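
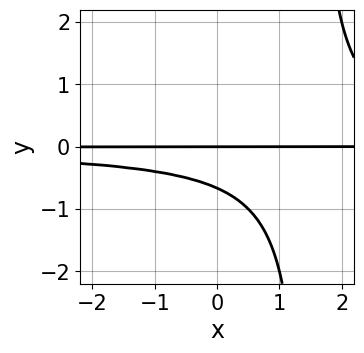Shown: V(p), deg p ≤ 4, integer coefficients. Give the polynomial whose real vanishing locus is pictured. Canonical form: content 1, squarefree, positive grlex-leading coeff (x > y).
2*x*y^2 - 3*y^2 - 2*y

deg p = 3. The shape is more complex than any degree-2 curve.
From the axis intercepts and sections: it crosses the y-axis at the gridline y = 0; the visible x-axis segment lies entirely on the curve.
The integer polynomial consistent with all of this is the stated p.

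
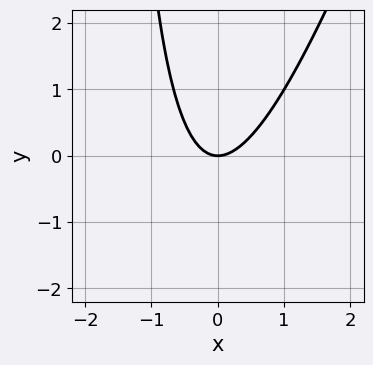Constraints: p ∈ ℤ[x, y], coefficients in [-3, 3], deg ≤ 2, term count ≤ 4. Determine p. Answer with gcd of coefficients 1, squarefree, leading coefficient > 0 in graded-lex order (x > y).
3*x^2 - x*y - 2*y

(a) deg p = 2. No degree-1 curve has this shape.
(b) From the axis intercepts and sections: it meets the y-axis at y = 0 (among the integer gridlines); it crosses the x-axis at the gridline x = 0.
(c) Solving for integer coefficients yields p as stated.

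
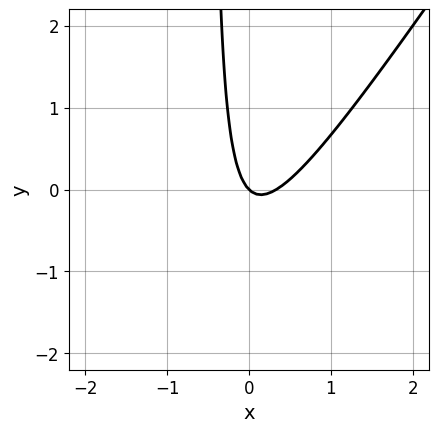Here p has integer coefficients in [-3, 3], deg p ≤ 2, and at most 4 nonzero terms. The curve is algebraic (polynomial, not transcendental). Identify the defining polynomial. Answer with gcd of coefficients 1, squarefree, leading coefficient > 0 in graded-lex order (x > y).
First, deg p = 2.
Next, against the integer gridlines: it crosses the y-axis at the gridline y = 0; it meets the x-axis at x = 0 (among the integer gridlines).
Finally, the integer polynomial consistent with all of this is the stated p.

3*x^2 - 2*x*y - x - y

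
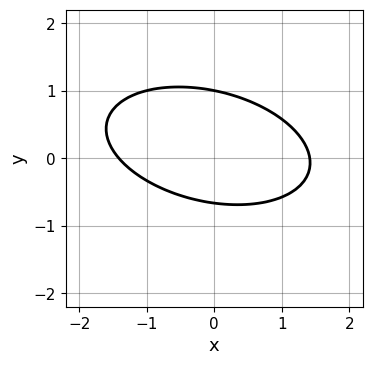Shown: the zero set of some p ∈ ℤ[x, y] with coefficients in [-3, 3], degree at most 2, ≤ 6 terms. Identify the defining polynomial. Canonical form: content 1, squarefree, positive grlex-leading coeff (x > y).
x^2 + x*y + 3*y^2 - y - 2

The degree is 2 — no degree-1 curve has this shape.
Observable constraints: it crosses the y-axis at the gridline y = 1.
Fitting integer coefficients to these (and the overall shape) gives p.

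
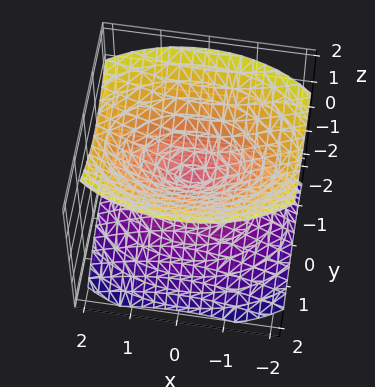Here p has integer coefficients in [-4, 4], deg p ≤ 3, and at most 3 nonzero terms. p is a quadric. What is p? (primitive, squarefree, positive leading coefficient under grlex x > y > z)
1. The picture has 2 separate pieces. Treating them together as one polynomial.
2. deg p = 2. Two nappes meeting at a single point; a quadric.
3. Symmetries: mirror symmetry x ↦ −x ⇒ only even powers of x; mirror symmetry z ↦ −z ⇒ only even powers of z; it's symmetric under y → −y, forcing even powers of y.
4. Reading off the gridlines: one y-axis crossing is at y = 0; it meets the x-axis at x = 0 (among the integer gridlines); it crosses the z-axis at the gridline z = 0.
5. Fitting integer coefficients to these (and the overall shape) gives p.

x^2 + 2*y^2 - 2*z^2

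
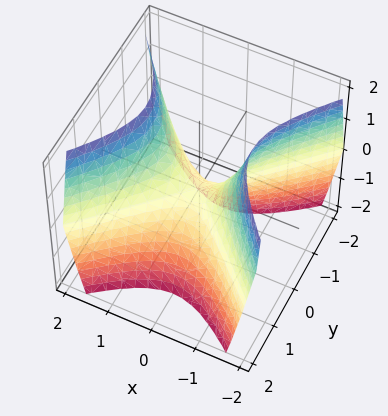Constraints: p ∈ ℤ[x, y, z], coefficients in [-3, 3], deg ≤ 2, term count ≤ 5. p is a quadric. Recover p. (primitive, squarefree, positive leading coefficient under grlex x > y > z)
3*x^2 - 3*y^2 - 2*z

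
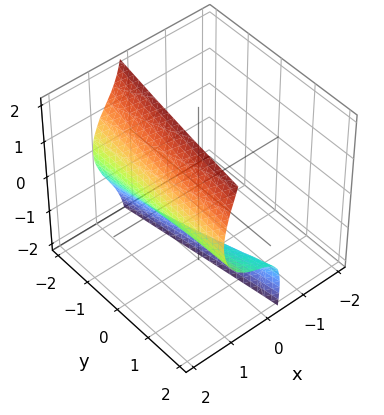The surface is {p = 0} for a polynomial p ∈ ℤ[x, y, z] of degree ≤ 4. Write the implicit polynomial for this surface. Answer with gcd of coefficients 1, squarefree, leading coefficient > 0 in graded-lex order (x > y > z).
3*x^3 + 3*x*z^2 - y*z - 2*z - 3

1. deg p = 3. The shape is more complex than any degree-2 surface.
2. Reading off the gridlines: no y-intercept at any integer in the box; one x-axis crossing is at x = 1.
3. These observations pin down the coefficients.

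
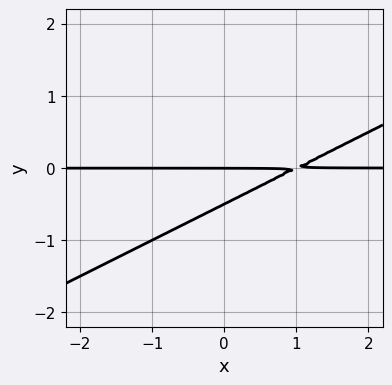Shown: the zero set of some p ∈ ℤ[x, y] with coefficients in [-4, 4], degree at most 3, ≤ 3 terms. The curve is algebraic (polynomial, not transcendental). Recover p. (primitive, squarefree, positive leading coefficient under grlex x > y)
1. Degree: no degree-1 curve has this shape, so deg p = 2.
2. From the axis intercepts and sections: the visible x-axis segment lies entirely on the curve; it meets the y-axis at y = 0 (among the integer gridlines).
3. Putting this together gives p.

x*y - 2*y^2 - y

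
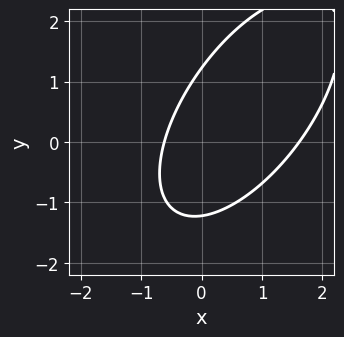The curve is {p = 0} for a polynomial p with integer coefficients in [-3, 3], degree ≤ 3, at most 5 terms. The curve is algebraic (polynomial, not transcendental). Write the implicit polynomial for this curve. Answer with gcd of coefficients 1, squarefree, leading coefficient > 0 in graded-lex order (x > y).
1. deg p = 2.
2. Solving for integer coefficients yields p as stated.

3*x^2 - 3*x*y + 2*y^2 - 3*x - 3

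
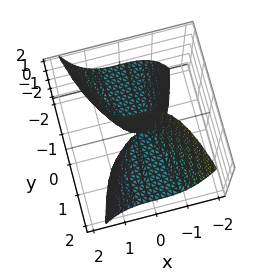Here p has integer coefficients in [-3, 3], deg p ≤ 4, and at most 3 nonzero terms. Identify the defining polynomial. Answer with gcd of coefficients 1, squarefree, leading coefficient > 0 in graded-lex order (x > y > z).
1. deg p = 3. No degree-2 surface has this shape.
2. From the axis intercepts and sections: it crosses the x-axis at the gridline x = 0; every point of the z-axis in the box is on the surface.
3. These observations pin down the coefficients.

3*x^3 + 3*y*z + y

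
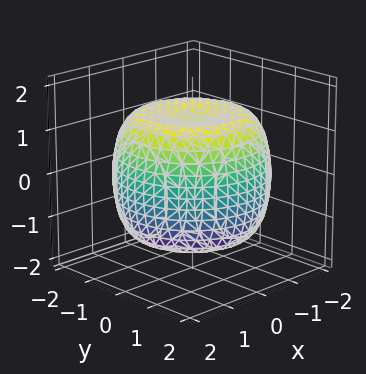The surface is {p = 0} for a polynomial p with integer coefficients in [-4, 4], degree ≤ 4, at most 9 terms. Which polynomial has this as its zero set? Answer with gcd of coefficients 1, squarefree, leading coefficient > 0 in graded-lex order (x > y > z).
x^4 + 2*x^2*y^2 + y^4 - 2*x^2 - 2*y^2 + 2*z^2 - 3

1. The degree is 4 — no degree-3 surface has this shape.
2. By symmetry, the z-axis is an axis of rotation, so x and y enter only as x² + y².
3. Observable constraints: a circular section at z = 0 has radius between 1 and 2.
4. Assembling these constraints gives the stated polynomial.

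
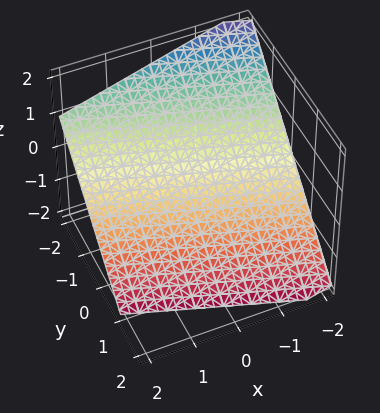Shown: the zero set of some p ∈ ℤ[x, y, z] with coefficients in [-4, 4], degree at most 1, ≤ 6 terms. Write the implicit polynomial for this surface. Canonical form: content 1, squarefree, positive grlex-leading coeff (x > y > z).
(a) deg p = 1.
(b) Observable constraints: it crosses the x-axis at the gridline x = -2.
(c) The integer polynomial consistent with all of this is the stated p.

x + 3*y + 3*z + 2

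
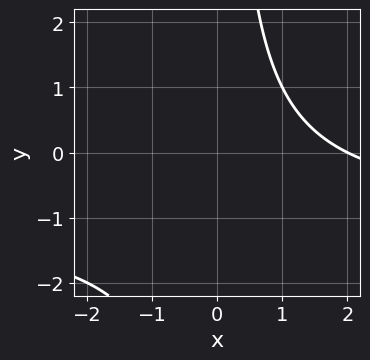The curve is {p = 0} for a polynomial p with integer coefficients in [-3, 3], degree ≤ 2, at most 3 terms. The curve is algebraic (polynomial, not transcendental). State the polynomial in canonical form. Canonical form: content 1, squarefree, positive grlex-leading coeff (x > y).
1. The degree is 2 — a generic line meets the curve in up to 2 points.
2. Checking where it meets the axes: it crosses the x-axis at the gridline x = 2; the curve avoids every integer y-axis point in the box.
3. Fitting integer coefficients to these (and the overall shape) gives p.

x*y + x - 2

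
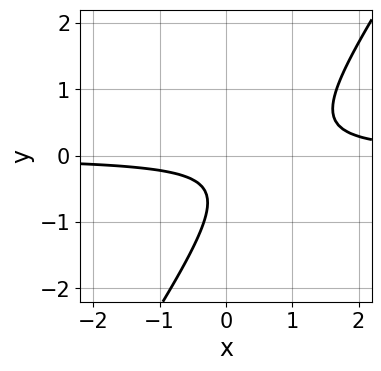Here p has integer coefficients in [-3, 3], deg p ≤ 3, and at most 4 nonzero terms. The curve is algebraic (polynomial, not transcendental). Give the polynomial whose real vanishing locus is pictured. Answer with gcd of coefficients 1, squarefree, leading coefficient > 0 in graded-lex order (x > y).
First, degree: no degree-1 curve has this shape, so deg p = 2.
Then, checking where it meets the axes: the curve avoids every integer x-axis point in the box; the curve avoids every integer y-axis point in the box.
Finally, fitting integer coefficients to these (and the overall shape) gives p.

3*x*y - 2*y^2 - 2*y - 1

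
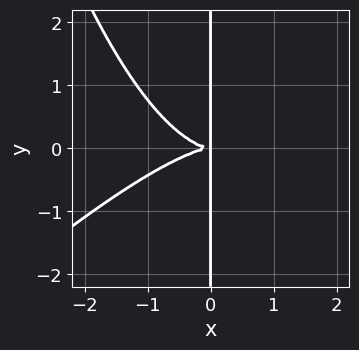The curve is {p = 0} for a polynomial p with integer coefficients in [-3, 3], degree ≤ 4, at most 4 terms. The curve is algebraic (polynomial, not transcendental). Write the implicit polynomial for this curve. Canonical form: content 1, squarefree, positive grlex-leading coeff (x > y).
1. The degree is 4 — a generic line meets the curve in up to 4 points.
2. Reading off the gridlines: every point of the y-axis in the box is on the curve.
3. Together with the visible shape, these determine p as stated.

x^4 - x^3*y + 3*x*y^2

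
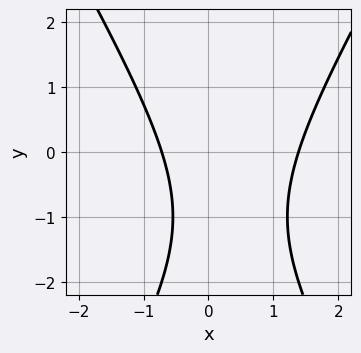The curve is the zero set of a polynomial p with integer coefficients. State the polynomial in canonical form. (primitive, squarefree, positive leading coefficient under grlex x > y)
3*x^2 - y^2 - 2*x - 2*y - 3

Degree: the shape is more complex than any degree-1 curve, so deg p = 2.
Reading off the gridlines: it misses every integer gridline on the y-axis.
These observations pin down the coefficients.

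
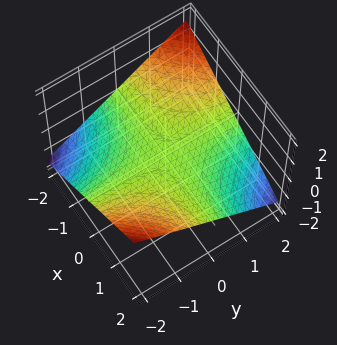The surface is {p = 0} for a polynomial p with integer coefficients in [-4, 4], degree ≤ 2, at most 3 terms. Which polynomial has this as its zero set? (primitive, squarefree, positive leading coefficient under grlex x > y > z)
1. deg p = 2. A hyperbolic paraboloid; a quadric.
2. Reading off the gridlines: every point of the y-axis in the box is on the surface; it crosses the z-axis at the gridline z = 0.
3. Together with the visible shape, these determine p as stated. Check: (-1, 0, 0) on the x-axis lies on the surface, and p(-1, 0, 0) = 0. ✓

x*y + 3*z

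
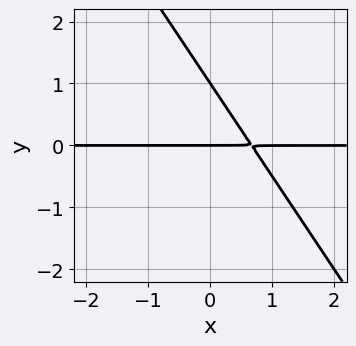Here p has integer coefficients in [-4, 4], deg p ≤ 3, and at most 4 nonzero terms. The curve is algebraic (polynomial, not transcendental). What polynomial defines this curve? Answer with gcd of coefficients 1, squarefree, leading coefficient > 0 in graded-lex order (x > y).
(a) Degree: no degree-1 curve has this shape, so deg p = 2.
(b) Against the integer gridlines: every point of the x-axis in the box is on the curve; the y-axis gridline crossings are at y ∈ {0, 1}.
(c) The integer polynomial consistent with all of this is the stated p.

3*x*y + 2*y^2 - 2*y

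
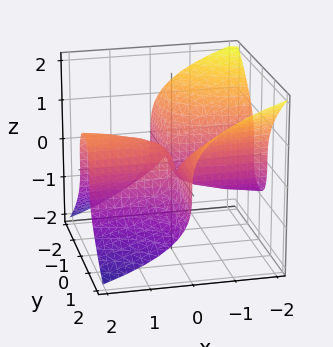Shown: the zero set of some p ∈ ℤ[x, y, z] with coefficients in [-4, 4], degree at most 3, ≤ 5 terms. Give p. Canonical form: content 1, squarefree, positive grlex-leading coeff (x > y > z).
3*x*y^2 + 3*z^3 - x

1. The degree is 3 — a generic line meets the surface in up to 3 points.
2. From the axis intercepts and sections: it crosses the z-axis at the gridline z = 0; every point of the y-axis in the box is on the surface; it meets the x-axis at x = 0 (among the integer gridlines).
3. Assembling these constraints gives the stated polynomial.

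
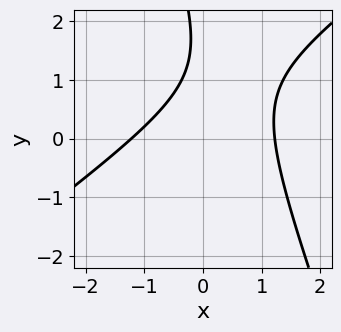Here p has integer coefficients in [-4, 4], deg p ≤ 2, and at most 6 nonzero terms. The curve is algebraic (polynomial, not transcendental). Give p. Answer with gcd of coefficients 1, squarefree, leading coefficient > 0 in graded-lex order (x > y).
1. Degree: a generic line meets the curve in up to 2 points, so deg p = 2.
2. From the axis intercepts and sections: no y-intercept at any integer in the box.
3. Together with the visible shape, these determine p as stated.

2*x^2 - 2*x*y - y^2 + 3*y - 3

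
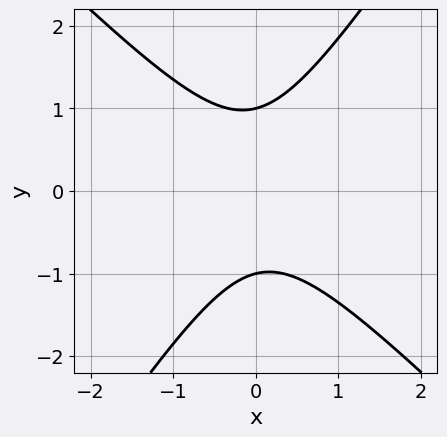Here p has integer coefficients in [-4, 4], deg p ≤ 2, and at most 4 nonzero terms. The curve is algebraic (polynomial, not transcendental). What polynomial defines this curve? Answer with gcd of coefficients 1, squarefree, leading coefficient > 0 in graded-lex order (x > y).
3*x^2 + x*y - 2*y^2 + 2

1. deg p = 2. The shape is more complex than any degree-1 curve.
2. Against the integer gridlines: among the integer gridlines, it crosses the y-axis at y ∈ {-1, 1}; no x-intercept at any integer in the box.
3. Together with the visible shape, these determine p as stated.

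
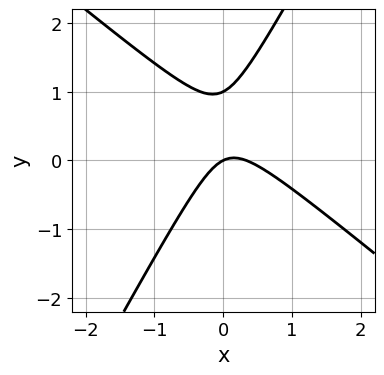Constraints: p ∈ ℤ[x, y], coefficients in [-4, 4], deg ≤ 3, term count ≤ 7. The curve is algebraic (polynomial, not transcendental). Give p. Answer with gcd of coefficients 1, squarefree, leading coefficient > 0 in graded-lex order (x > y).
First, the degree is 2 — a generic line meets the curve in up to 2 points.
Next, observable constraints: one x-axis crossing is at x = 0; the y-axis gridline crossings are at y ∈ {0, 1}.
Finally, matching integer coefficients to the picture gives p.

3*x^2 + 2*x*y - 2*y^2 - x + 2*y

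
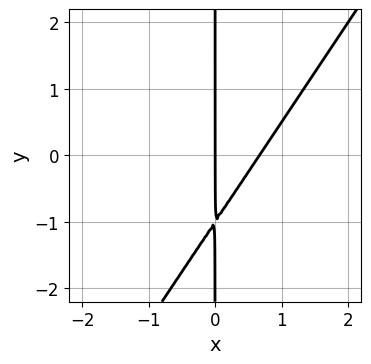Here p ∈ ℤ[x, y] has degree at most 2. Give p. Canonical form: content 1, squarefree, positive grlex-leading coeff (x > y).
(a) Degree: no degree-1 curve has this shape, so deg p = 2.
(b) Reading off the gridlines: every point of the y-axis in the box is on the curve; it crosses the x-axis at the gridline x = 0.
(c) Assembling these constraints gives the stated polynomial.

3*x^2 - 2*x*y - 2*x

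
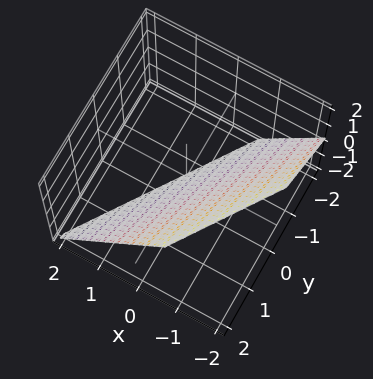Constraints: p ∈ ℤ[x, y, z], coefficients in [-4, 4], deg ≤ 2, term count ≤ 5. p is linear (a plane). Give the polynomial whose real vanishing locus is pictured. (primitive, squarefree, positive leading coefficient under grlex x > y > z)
3*x - 2*y + 2*z + 2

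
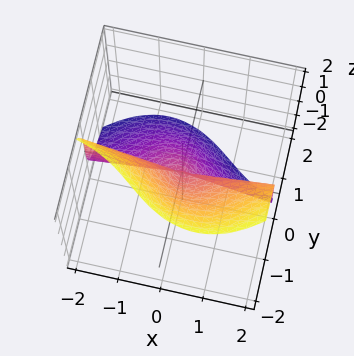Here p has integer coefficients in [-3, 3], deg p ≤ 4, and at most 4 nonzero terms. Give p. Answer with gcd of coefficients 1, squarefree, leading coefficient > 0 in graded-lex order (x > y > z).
First, degree: no degree-2 surface has this shape, so deg p = 3.
Then, reading off the gridlines: every point of the x-axis in the box is on the surface; it crosses the y-axis at the gridline y = 0.
Finally, together with the visible shape, these determine p as stated.

3*x^2*y - 2*x*y*z + 2*y^3 + z^3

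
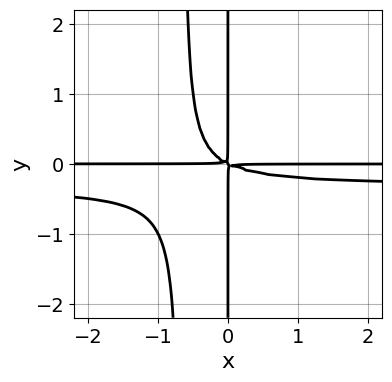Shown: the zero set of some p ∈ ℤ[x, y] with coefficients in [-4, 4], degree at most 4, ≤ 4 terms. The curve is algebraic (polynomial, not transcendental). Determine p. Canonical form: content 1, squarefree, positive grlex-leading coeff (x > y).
1. The degree is 4 — no degree-3 curve has this shape.
2. Checking where it meets the axes: the visible y-axis segment lies entirely on the curve; the visible x-axis segment lies entirely on the curve.
3. Solving for integer coefficients yields p as stated.

3*x^2*y^2 + x^2*y + 2*x*y^2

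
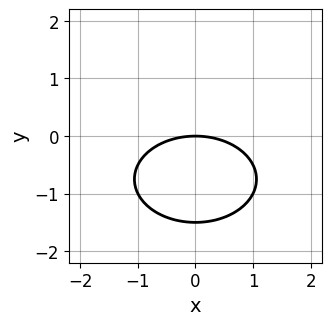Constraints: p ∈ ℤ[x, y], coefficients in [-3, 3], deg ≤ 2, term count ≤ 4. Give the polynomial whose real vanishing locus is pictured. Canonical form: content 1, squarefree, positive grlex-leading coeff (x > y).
x^2 + 2*y^2 + 3*y

First, degree: no degree-1 curve has this shape, so deg p = 2.
Next, symmetries: the x ↦ −x reflection is a symmetry, so x appears only in even powers.
Then, checking where it meets the axes: one x-axis crossing is at x = 0; it crosses the y-axis at the gridline y = 0.
Finally, fitting integer coefficients to these (and the overall shape) gives p.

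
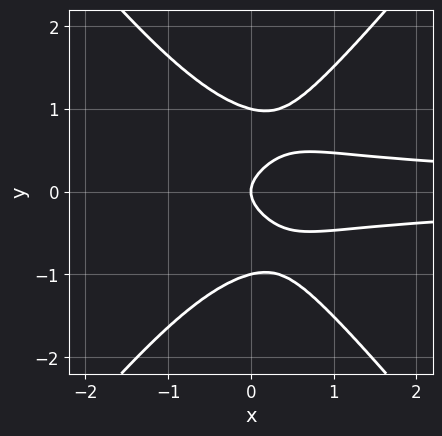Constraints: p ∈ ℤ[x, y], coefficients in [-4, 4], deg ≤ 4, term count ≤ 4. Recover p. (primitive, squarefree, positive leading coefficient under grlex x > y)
First, degree: a generic line meets the curve in up to 4 points, so deg p = 4.
Next, symmetries: the y ↦ −y reflection is a symmetry, so y appears only in even powers.
Next, reading off the gridlines: among the integer gridlines, it crosses the y-axis at y ∈ {-1, 0, 1}; one x-axis crossing is at x = 0.
Finally, fitting integer coefficients to these (and the overall shape) gives p.

3*x^2*y^2 - 2*y^4 + 2*y^2 - x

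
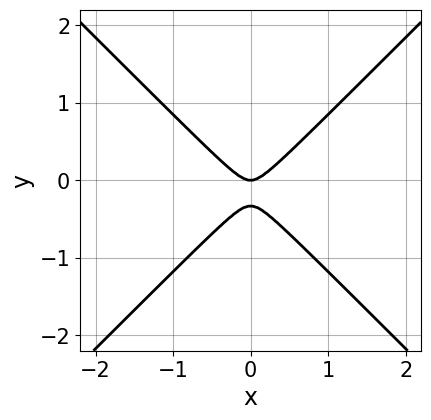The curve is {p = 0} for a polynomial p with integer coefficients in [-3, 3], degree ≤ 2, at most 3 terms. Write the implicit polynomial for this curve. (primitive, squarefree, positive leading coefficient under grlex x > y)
3*x^2 - 3*y^2 - y

1. deg p = 2. A generic line meets the curve in up to 2 points.
2. Symmetries: the x ↦ −x reflection is a symmetry, so x appears only in even powers.
3. Observable constraints: one x-axis crossing is at x = 0; it crosses the y-axis at the gridline y = 0.
4. Matching integer coefficients to the picture gives p.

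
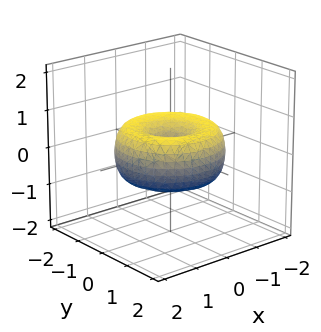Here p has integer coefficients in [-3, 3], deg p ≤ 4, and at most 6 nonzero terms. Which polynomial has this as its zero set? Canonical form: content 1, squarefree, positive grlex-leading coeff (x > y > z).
x^4 + 2*x^2*y^2 + y^4 - 2*x^2 - 2*y^2 + 2*z^2

First, deg p = 4. No degree-3 surface has this shape.
Then, by symmetry, the surface is invariant under rotation about z: p = q(x² + y², z).
Then, from the visible intercepts: a circular section at z = 0 has radius between 1 and 2; one z-axis crossing is at z = 0; it meets the y-axis at y = 0 (among the integer gridlines).
Finally, fitting integer coefficients to these (and the overall shape) gives p.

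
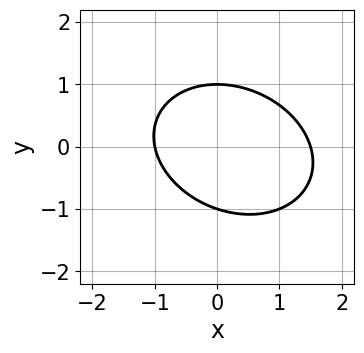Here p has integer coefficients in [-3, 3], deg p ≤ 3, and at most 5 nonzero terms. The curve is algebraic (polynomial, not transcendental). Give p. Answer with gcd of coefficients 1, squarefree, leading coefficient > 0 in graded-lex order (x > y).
2*x^2 + x*y + 3*y^2 - x - 3

Degree: no degree-1 curve has this shape, so deg p = 2.
Checking where it meets the axes: it crosses the x-axis at the gridline x = -1; the y-axis gridline crossings are at y ∈ {-1, 1}.
Matching integer coefficients to the picture gives p.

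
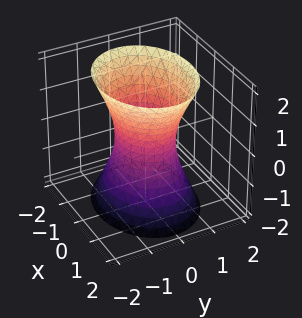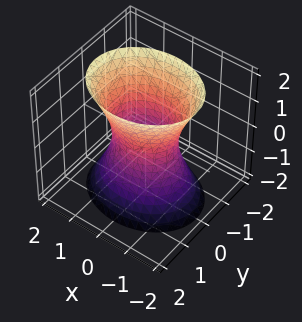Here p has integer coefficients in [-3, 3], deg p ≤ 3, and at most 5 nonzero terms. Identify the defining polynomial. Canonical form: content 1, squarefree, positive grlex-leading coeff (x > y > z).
2*x^2 + 3*y^2 - z^2 - 2

First, deg p = 2.
Then, symmetries: mirror symmetry y ↦ −y ⇒ only even powers of y; it's symmetric under z → −z, forcing even powers of z; it's symmetric under x → −x, forcing even powers of x.
Then, from the visible intercepts: it misses every integer gridline on the z-axis; among the integer gridlines, it crosses the x-axis at x ∈ {-1, 1}.
Finally, matching integer coefficients to the picture gives p.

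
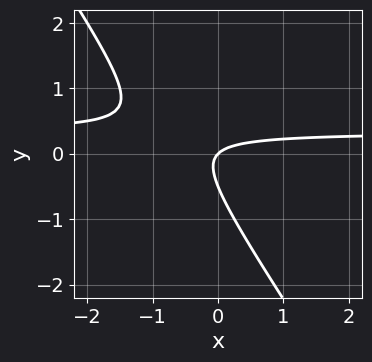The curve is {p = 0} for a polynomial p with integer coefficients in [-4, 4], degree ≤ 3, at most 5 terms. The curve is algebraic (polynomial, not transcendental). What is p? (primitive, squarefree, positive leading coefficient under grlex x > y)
Degree: no degree-1 curve has this shape, so deg p = 2.
Checking where it meets the axes: it meets the x-axis at x = 0 (among the integer gridlines); it meets the y-axis at y = 0 (among the integer gridlines).
Assembling these constraints gives the stated polynomial.

3*x*y + 2*y^2 - x + y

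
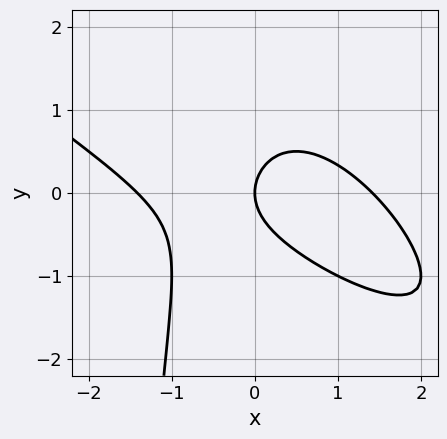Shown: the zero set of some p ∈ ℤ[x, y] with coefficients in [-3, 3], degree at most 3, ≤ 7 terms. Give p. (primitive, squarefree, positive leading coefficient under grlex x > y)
x^3 + 2*x^2*y + x*y^2 + 2*y^2 - 2*x

deg p = 3. A generic line meets the curve in up to 3 points.
Observable constraints: it crosses the x-axis at the gridline x = 0; it crosses the y-axis at the gridline y = 0.
Together with the visible shape, these determine p as stated.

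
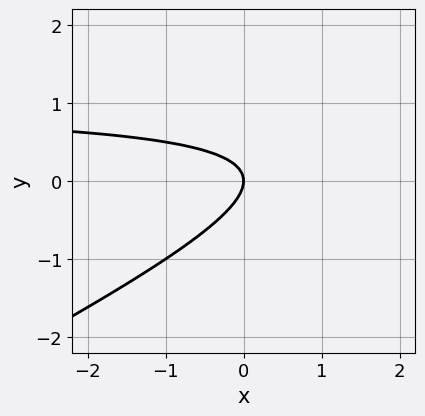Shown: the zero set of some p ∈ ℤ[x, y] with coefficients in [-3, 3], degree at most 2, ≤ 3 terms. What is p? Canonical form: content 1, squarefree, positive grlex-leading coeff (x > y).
Degree: the shape is more complex than any degree-1 curve, so deg p = 2.
Against the integer gridlines: it crosses the x-axis at the gridline x = 0; one y-axis crossing is at y = 0.
The integer polynomial consistent with all of this is the stated p.

x*y - 2*y^2 - x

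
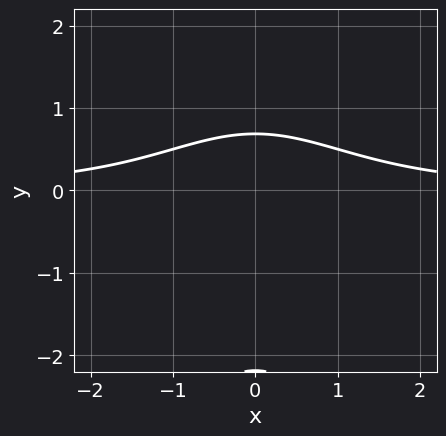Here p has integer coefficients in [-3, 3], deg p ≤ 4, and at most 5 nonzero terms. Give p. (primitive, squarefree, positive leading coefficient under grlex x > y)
2*x^2*y + 2*y^2 + 3*y - 3

First, deg p = 3. No degree-2 curve has this shape.
Next, symmetries: mirror symmetry x ↦ −x ⇒ only even powers of x.
Next, from the visible intercepts: no x-intercept at any integer in the box.
Finally, the integer polynomial consistent with all of this is the stated p.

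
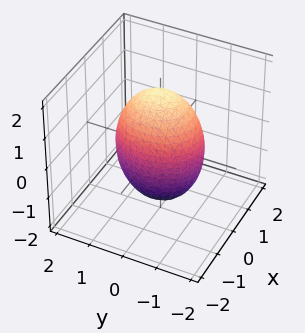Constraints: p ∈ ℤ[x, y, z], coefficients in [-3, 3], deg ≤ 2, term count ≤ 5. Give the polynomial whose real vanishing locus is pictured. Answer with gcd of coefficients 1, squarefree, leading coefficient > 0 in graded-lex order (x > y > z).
3*x^2 + 2*y^2 + z^2 - 3

1. Degree: bounded and convex; a quadric, so deg p = 2.
2. Symmetries: mirror symmetry z ↦ −z ⇒ only even powers of z; it's symmetric under x → −x, forcing even powers of x; it's symmetric under y → −y, forcing even powers of y.
3. Checking where it meets the axes: among the integer gridlines, it crosses the x-axis at x ∈ {-1, 1}.
4. The integer polynomial consistent with all of this is the stated p.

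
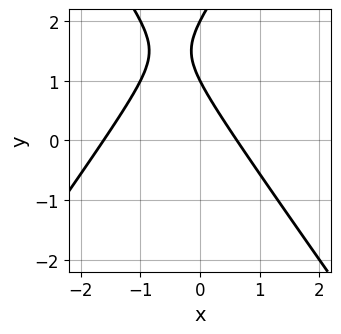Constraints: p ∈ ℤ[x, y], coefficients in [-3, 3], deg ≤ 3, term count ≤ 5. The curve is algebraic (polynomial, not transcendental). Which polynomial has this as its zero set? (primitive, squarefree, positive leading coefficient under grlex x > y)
The degree is 2 — a generic line meets the curve in up to 2 points.
Against the integer gridlines: among the integer gridlines, it crosses the y-axis at y ∈ {1, 2}.
Together with the visible shape, these determine p as stated.

2*x^2 - y^2 + 2*x + 3*y - 2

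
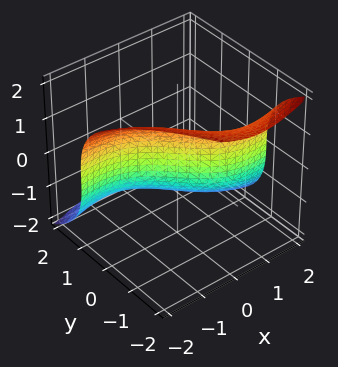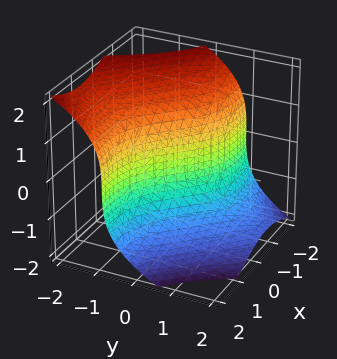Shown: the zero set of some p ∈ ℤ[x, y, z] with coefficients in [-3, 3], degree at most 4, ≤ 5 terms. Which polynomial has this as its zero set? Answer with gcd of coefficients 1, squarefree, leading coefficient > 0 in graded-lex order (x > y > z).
x^2*y + z^3 + 3*x + 3*y

(a) The degree is 3 — a generic line meets the surface in up to 3 points.
(b) Against the integer gridlines: one z-axis crossing is at z = 0; one y-axis crossing is at y = 0.
(c) Solving for integer coefficients yields p as stated.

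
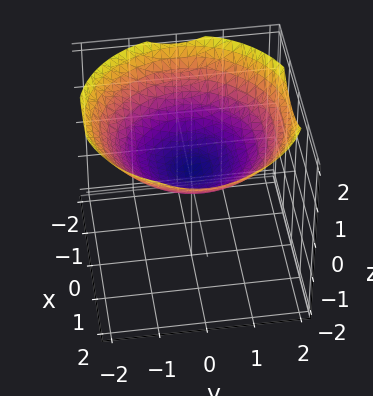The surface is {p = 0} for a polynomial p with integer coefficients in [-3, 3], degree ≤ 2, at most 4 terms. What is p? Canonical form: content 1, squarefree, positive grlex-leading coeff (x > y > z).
1. Degree: no degree-1 surface has this shape, so deg p = 2.
2. Symmetries: every cross-section ⟂ z is a circle, so x, y appear only via x² + y².
3. Reading off the gridlines: it misses every integer gridline on the x-axis; no y-intercept at any integer in the box.
4. Solving for integer coefficients yields p as stated.

x^2 + y^2 - 3*z + 1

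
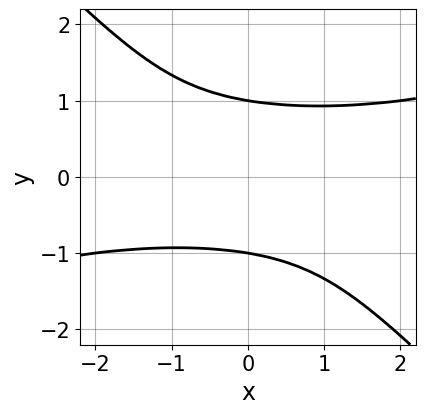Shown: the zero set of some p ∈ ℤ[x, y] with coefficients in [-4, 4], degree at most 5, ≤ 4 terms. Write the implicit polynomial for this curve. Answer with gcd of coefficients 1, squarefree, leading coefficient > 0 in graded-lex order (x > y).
x^2*y^2 - 2*x*y^3 - 3*y^4 + 3

(a) The degree is 4 — the shape is more complex than any degree-3 curve.
(b) From the axis intercepts and sections: among the integer gridlines, it crosses the y-axis at y ∈ {-1, 1}; no x-intercept at any integer in the box.
(c) Assembling these constraints gives the stated polynomial.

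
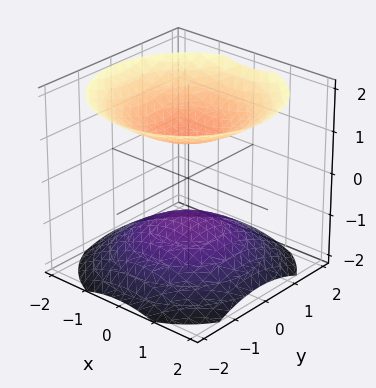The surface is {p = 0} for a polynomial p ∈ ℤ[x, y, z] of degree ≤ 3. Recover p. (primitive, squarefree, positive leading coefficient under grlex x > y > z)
2*x^2 + 2*y^2 - 3*z^2 + 3

First, the picture has 2 separate pieces. Treating them together as one polynomial.
Then, the degree is 2 — two sheets facing apart; a quadric.
Next, symmetries: the surface is invariant under rotation about z: p = q(x² + y², z); mirror symmetry z ↦ −z ⇒ only even powers of z.
Next, reading off the gridlines: the surface avoids every integer y-axis point in the box; it misses every integer gridline on the x-axis.
Finally, the integer polynomial consistent with all of this is the stated p. Check: (0, 0, 1) on the z-axis lies on the surface, and p(0, 0, 1) = 0. ✓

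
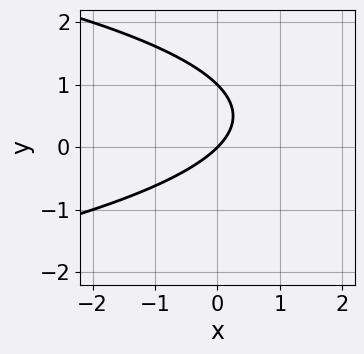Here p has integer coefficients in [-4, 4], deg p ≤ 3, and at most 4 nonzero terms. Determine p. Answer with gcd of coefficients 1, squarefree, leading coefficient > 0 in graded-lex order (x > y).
y^2 + x - y

First, the degree is 2 — the shape is more complex than any degree-1 curve.
Next, reading off the gridlines: it meets the x-axis at x = 0 (among the integer gridlines); the y-axis gridline crossings are at y ∈ {0, 1}.
Finally, assembling these constraints gives the stated polynomial.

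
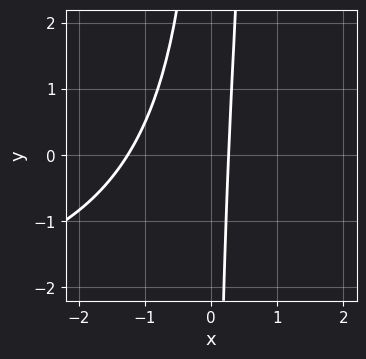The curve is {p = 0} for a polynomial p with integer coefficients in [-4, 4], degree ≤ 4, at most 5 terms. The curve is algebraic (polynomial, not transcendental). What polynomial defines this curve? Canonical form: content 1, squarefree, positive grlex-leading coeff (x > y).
1. deg p = 3. The shape is more complex than any degree-2 curve.
2. From the visible intercepts: it misses every integer gridline on the y-axis.
3. Putting this together gives p.

x^2*y + 3*x^2 - x*y + 3*x - 1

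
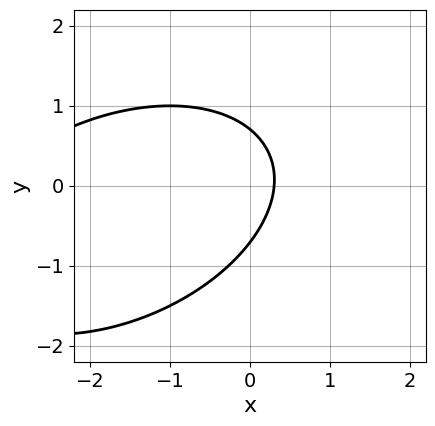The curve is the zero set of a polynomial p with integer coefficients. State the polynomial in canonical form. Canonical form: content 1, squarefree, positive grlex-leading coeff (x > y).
(a) Degree: a generic line meets the curve in up to 2 points, so deg p = 2.
(b) The integer polynomial consistent with all of this is the stated p.

x^2 - x*y + 2*y^2 + 3*x - 1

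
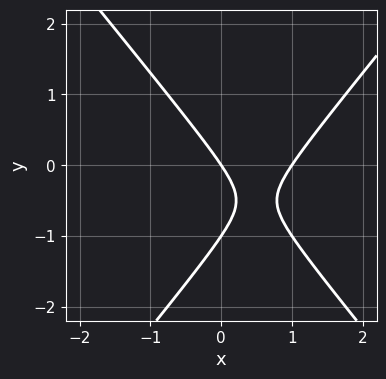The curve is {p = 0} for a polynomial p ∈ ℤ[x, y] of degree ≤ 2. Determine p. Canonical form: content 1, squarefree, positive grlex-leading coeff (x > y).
3*x^2 - 2*y^2 - 3*x - 2*y

First, the degree is 2 — the shape is more complex than any degree-1 curve.
Next, against the integer gridlines: among the integer gridlines, it crosses the x-axis at x ∈ {0, 1}; the y-axis gridline crossings are at y ∈ {-1, 0}.
Finally, together with the visible shape, these determine p as stated.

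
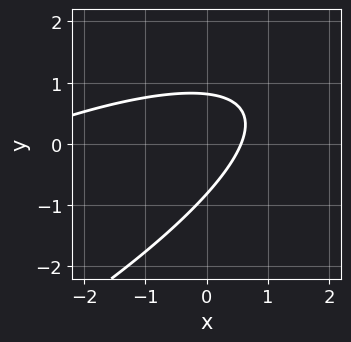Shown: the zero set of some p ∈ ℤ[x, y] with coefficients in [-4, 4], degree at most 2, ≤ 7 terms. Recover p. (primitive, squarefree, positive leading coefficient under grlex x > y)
Degree: no degree-1 curve has this shape, so deg p = 2.
Matching integer coefficients to the picture gives p.

x^2 - 3*x*y + 3*y^2 + 3*x - 2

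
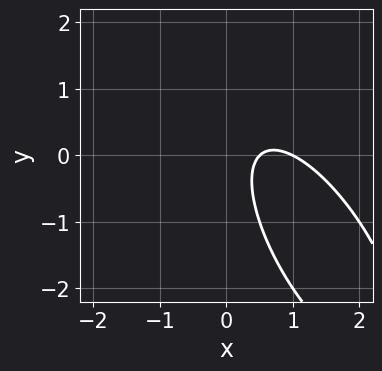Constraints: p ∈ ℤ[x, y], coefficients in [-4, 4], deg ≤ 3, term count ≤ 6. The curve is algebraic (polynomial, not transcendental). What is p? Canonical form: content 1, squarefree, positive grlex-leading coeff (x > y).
(a) Degree: a generic line meets the curve in up to 2 points, so deg p = 2.
(b) From the axis intercepts and sections: it meets the x-axis at x = 1 (among the integer gridlines); it misses every integer gridline on the y-axis.
(c) These observations pin down the coefficients.

2*x^2 + 2*x*y + y^2 - 3*x + 1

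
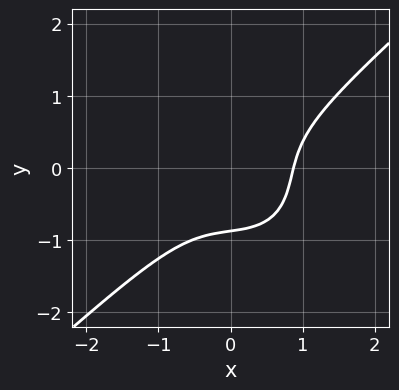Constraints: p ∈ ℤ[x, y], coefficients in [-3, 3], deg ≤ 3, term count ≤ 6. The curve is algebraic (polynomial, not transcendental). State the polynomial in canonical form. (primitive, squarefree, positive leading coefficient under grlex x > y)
3*x^3 - x*y^2 - 3*y^3 - 2*x*y - 2

(a) The degree is 3 — a generic line meets the curve in up to 3 points.
(b) Solving for integer coefficients yields p as stated.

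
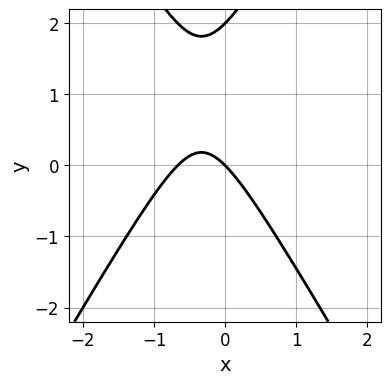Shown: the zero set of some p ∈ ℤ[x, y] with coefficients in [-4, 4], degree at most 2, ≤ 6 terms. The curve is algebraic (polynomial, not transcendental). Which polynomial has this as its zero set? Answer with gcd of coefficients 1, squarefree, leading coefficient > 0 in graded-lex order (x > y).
The degree is 2 — the shape is more complex than any degree-1 curve.
Checking where it meets the axes: it crosses the x-axis at the gridline x = 0; the y-axis gridline crossings are at y ∈ {0, 2}.
Matching integer coefficients to the picture gives p.

3*x^2 - y^2 + 2*x + 2*y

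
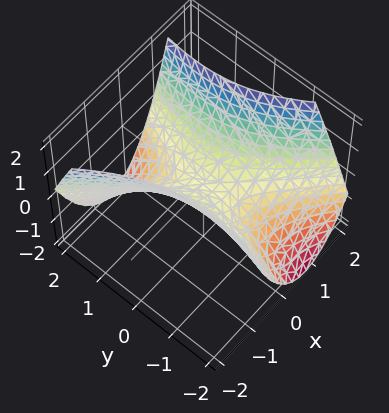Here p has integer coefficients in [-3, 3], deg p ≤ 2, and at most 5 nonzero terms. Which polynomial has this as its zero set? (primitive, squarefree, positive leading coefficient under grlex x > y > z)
Degree: no degree-1 surface has this shape, so deg p = 2.
From the axis intercepts and sections: it meets the y-axis at y = 0 (among the integer gridlines); one z-axis crossing is at z = 0; it meets the x-axis at x = 0 (among the integer gridlines).
The integer polynomial consistent with all of this is the stated p.

3*x^2 + 2*x*y - y^2 - 3*z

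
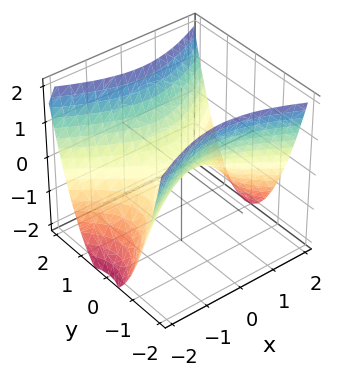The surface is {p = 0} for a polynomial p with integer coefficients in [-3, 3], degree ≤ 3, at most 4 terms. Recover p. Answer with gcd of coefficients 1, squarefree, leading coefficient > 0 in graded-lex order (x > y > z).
x^2 - 2*y^2 + 2*z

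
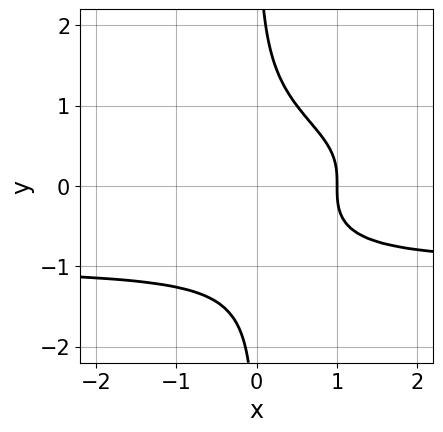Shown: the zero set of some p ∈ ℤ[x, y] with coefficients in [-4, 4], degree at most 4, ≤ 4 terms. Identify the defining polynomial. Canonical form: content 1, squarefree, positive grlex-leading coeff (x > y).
x*y^3 + x - 1

deg p = 4. A generic line meets the curve in up to 4 points.
From the visible intercepts: one x-axis crossing is at x = 1; no y-intercept at any integer in the box.
Solving for integer coefficients yields p as stated.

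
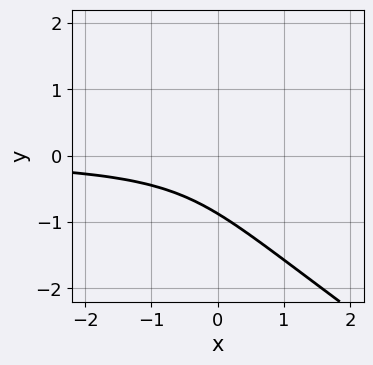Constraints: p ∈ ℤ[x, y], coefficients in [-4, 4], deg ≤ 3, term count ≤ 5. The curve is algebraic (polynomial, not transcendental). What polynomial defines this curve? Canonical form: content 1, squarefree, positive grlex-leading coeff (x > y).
2*x*y^2 + 3*y^3 - 3*x*y + 2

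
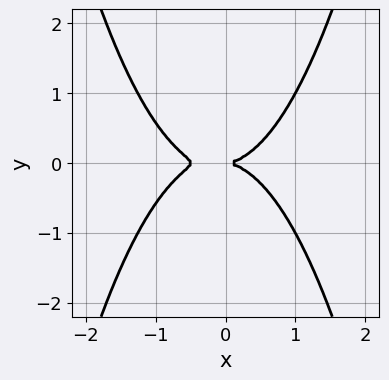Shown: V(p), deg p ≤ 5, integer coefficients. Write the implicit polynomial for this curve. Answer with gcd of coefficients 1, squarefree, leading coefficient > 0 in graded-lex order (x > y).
2*x^4 + x^3 - 3*y^2

First, degree: the shape is more complex than any degree-3 curve, so deg p = 4.
Then, symmetries: the y ↦ −y reflection is a symmetry, so y appears only in even powers.
Then, against the integer gridlines: it meets the x-axis at x = 0 (among the integer gridlines); it meets the y-axis at y = 0 (among the integer gridlines).
Finally, assembling these constraints gives the stated polynomial.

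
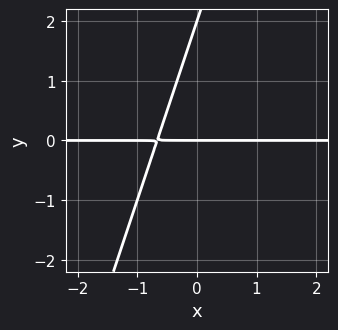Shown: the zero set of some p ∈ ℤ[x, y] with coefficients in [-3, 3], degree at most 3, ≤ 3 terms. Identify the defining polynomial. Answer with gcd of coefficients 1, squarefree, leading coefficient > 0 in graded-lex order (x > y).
First, degree: the shape is more complex than any degree-1 curve, so deg p = 2.
Next, from the axis intercepts and sections: the y-axis gridline crossings are at y ∈ {0, 2}; the visible x-axis segment lies entirely on the curve.
Finally, the integer polynomial consistent with all of this is the stated p.

3*x*y - y^2 + 2*y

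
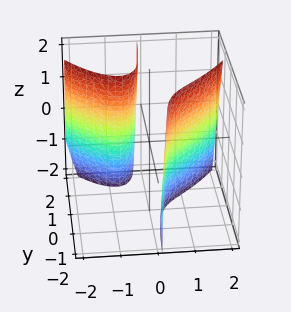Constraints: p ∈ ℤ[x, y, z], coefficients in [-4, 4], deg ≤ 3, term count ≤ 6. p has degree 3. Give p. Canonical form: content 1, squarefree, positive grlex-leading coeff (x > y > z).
(a) I count 2 distinct pieces. Treating them together as one polynomial.
(b) The degree is 3 — the shape is more complex than any degree-2 surface.
(c) From the visible intercepts: the surface avoids every integer y-axis point in the box; the surface avoids every integer z-axis point in the box; one x-axis crossing is at x = 1.
(d) Together with the visible shape, these determine p as stated.

x^3 - 3*x*y - x*z - 1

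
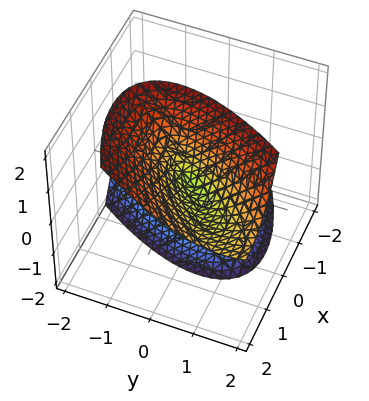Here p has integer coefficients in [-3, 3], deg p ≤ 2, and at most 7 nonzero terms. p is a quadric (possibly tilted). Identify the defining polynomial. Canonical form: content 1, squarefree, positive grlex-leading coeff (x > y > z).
2*x^2 - 3*x*y - 3*x*z + 2*y^2 - z^2

1. The degree is 2 — a generic line meets the surface in up to 2 points.
2. From the axis intercepts and sections: one x-axis crossing is at x = 0; one y-axis crossing is at y = 0.
3. Putting this together gives p.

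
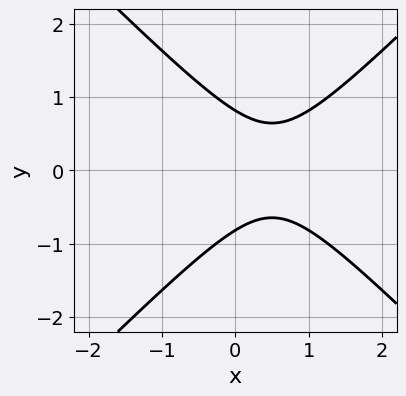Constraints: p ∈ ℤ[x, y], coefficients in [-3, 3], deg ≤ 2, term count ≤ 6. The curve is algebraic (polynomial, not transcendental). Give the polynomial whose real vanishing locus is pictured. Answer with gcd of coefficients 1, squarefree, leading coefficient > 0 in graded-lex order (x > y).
3*x^2 - 3*y^2 - 3*x + 2

(a) The degree is 2 — the shape is more complex than any degree-1 curve.
(b) Symmetries: it's symmetric under y → −y, forcing even powers of y.
(c) Reading off the gridlines: it misses every integer gridline on the x-axis.
(d) Together with the visible shape, these determine p as stated.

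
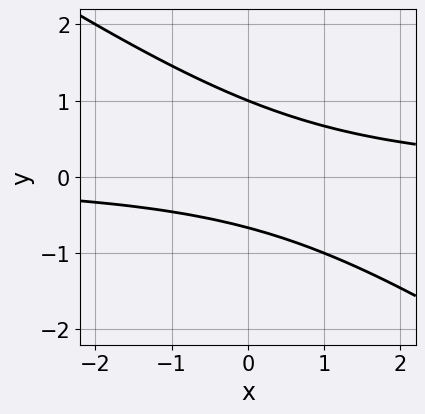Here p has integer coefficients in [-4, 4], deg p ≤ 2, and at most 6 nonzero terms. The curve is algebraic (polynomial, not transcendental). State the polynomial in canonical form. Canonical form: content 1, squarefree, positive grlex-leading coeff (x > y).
First, the degree is 2 — a generic line meets the curve in up to 2 points.
Then, observable constraints: it crosses the y-axis at the gridline y = 1; no x-intercept at any integer in the box.
Finally, solving for integer coefficients yields p as stated.

2*x*y + 3*y^2 - y - 2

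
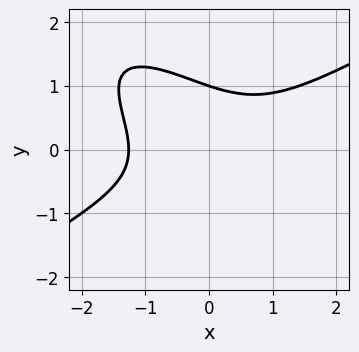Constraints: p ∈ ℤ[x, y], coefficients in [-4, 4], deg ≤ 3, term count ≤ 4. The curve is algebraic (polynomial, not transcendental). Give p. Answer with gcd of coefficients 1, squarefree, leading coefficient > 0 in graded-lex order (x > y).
1. Degree: the shape is more complex than any degree-2 curve, so deg p = 3.
2. Observable constraints: it crosses the y-axis at the gridline y = 1.
3. Fitting integer coefficients to these (and the overall shape) gives p.

x^3 - 2*x*y^2 - 2*y^3 + 2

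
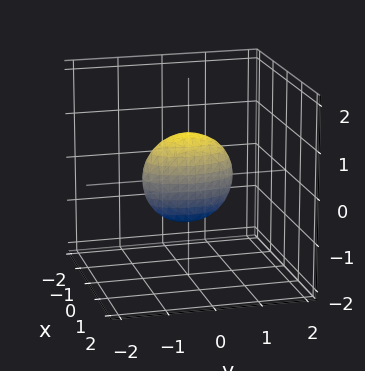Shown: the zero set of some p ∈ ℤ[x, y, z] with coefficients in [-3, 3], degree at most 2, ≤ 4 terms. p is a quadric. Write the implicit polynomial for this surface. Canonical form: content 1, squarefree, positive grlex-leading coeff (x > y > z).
3*x^2 + y^2 + z^2 - 1

First, deg p = 2. Bounded and convex; a quadric.
Next, symmetries: mirror symmetry y ↦ −y ⇒ only even powers of y; the x ↦ −x reflection is a symmetry, so x appears only in even powers; mirror symmetry z ↦ −z ⇒ only even powers of z.
Next, against the integer gridlines: among the integer gridlines, it crosses the y-axis at y ∈ {-1, 1}; among the integer gridlines, it crosses the z-axis at z ∈ {-1, 1}.
Finally, matching integer coefficients to the picture gives p.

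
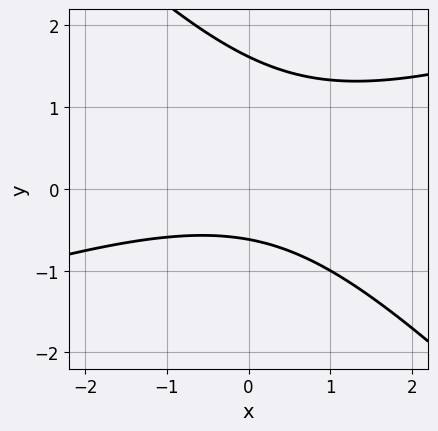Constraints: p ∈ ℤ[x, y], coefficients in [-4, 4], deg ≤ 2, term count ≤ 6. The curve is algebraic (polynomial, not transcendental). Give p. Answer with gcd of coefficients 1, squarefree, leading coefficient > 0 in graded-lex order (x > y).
(a) Degree: no degree-1 curve has this shape, so deg p = 2.
(b) Reading off the gridlines: it misses every integer gridline on the x-axis.
(c) These observations pin down the coefficients.

x^2 - 2*x*y - 3*y^2 + 3*y + 3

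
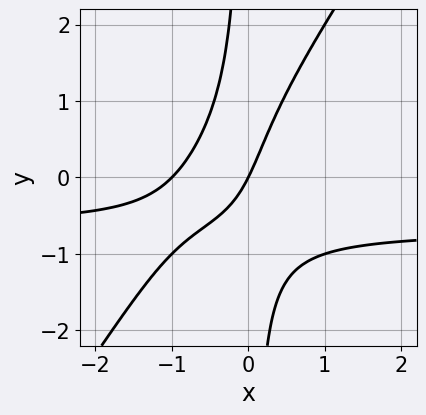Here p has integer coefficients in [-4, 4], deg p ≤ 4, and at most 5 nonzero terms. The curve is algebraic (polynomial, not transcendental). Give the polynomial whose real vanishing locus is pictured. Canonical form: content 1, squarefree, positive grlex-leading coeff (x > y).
3*x^2*y - 2*x*y^2 + 2*x^2 + 2*x - y

(a) deg p = 3. A generic line meets the curve in up to 3 points.
(b) From the axis intercepts and sections: among the integer gridlines, it crosses the x-axis at x ∈ {-1, 0}; it meets the y-axis at y = 0 (among the integer gridlines).
(c) The integer polynomial consistent with all of this is the stated p.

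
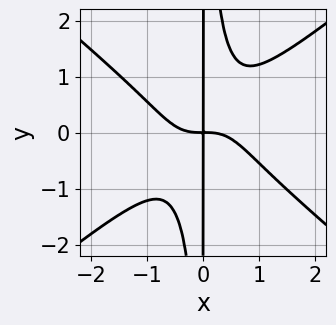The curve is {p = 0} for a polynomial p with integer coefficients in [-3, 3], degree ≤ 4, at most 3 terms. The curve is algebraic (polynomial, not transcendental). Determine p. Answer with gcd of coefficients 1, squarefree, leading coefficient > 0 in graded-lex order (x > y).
2*x^4 - 3*x^2*y^2 + 2*x*y

1. Degree: the shape is more complex than any degree-3 curve, so deg p = 4.
2. Reading off the gridlines: every point of the y-axis in the box is on the curve.
3. Fitting integer coefficients to these (and the overall shape) gives p.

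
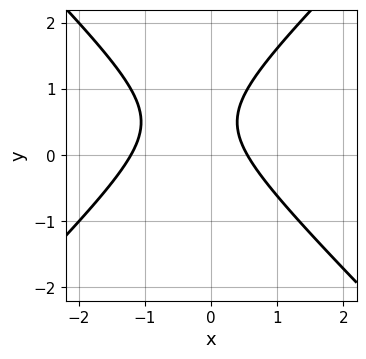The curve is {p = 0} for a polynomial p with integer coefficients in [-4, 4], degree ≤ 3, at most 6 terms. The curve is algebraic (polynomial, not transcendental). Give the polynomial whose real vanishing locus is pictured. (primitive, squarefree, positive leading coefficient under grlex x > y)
3*x^2 - 3*y^2 + 2*x + 3*y - 2

First, the degree is 2 — the shape is more complex than any degree-1 curve.
Next, observable constraints: no y-intercept at any integer in the box.
Finally, fitting integer coefficients to these (and the overall shape) gives p.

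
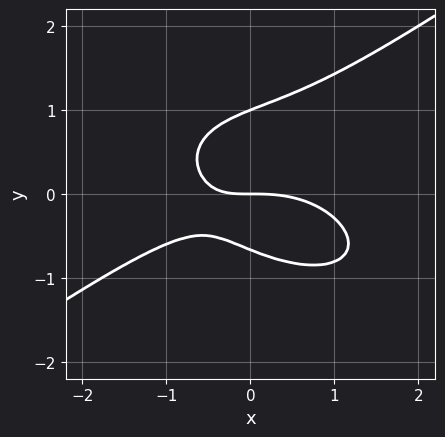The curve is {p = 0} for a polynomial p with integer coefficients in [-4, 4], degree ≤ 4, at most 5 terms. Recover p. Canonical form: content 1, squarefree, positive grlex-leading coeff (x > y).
First, degree: the shape is more complex than any degree-2 curve, so deg p = 3.
Next, reading off the gridlines: it meets the x-axis at x = 0 (among the integer gridlines); the y-axis gridline crossings are at y ∈ {0, 1}.
Finally, these observations pin down the coefficients.

x^3 - 3*y^3 + 2*x*y + y^2 + 2*y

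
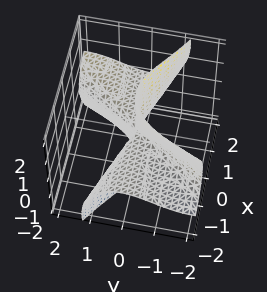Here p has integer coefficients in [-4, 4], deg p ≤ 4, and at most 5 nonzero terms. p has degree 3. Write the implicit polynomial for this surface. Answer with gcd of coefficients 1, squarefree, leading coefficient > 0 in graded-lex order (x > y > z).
3*x^2*z - 3*x*y^2 + 2*y^3 + 3*y*z^2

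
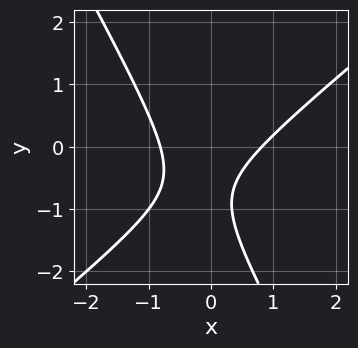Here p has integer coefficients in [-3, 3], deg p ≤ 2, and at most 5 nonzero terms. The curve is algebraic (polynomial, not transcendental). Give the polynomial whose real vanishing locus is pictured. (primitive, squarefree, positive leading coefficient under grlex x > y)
First, degree: the shape is more complex than any degree-1 curve, so deg p = 2.
Next, checking where it meets the axes: the curve avoids every integer y-axis point in the box.
Finally, these observations pin down the coefficients.

3*x^2 - 2*x*y - 2*y^2 - 3*y - 2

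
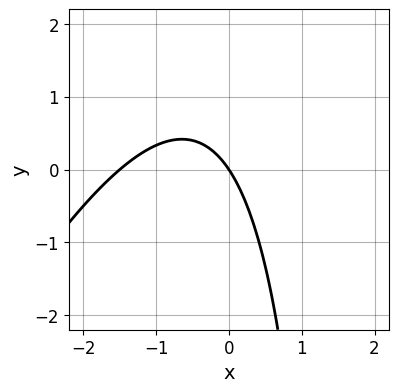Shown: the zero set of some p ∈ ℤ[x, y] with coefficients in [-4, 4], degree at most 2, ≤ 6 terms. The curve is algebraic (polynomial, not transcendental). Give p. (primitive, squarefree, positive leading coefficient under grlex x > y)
(a) The degree is 2 — no degree-1 curve has this shape.
(b) Observable constraints: it crosses the x-axis at the gridline x = 0; one y-axis crossing is at y = 0.
(c) These observations pin down the coefficients.

2*x^2 - x*y + 3*x + 2*y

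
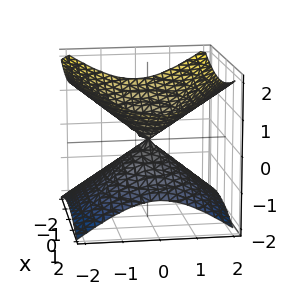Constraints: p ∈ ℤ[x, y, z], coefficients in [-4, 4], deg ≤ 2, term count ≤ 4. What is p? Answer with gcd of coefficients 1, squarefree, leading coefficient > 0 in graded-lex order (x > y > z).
x^2 + 2*y^2 - 3*z^2

First, degree: a double cone through the origin; a quadric, so deg p = 2.
Next, symmetries: it's symmetric under y → −y, forcing even powers of y; the x ↦ −x reflection is a symmetry, so x appears only in even powers; the z ↦ −z reflection is a symmetry, so z appears only in even powers.
Then, observable constraints: one y-axis crossing is at y = 0; one z-axis crossing is at z = 0; one x-axis crossing is at x = 0.
Finally, the integer polynomial consistent with all of this is the stated p.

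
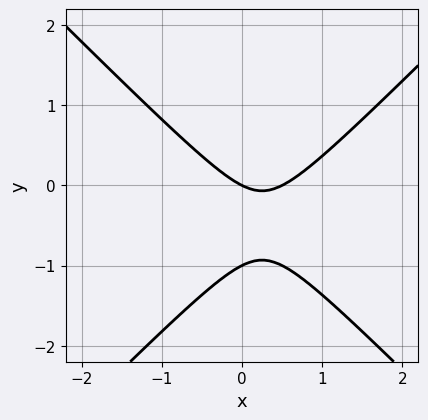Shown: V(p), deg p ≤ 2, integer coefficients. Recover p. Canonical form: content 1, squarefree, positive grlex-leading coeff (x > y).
(a) deg p = 2. A generic line meets the curve in up to 2 points.
(b) From the axis intercepts and sections: it meets the x-axis at x = 0 (among the integer gridlines); among the integer gridlines, it crosses the y-axis at y ∈ {-1, 0}.
(c) Together with the visible shape, these determine p as stated.

2*x^2 - 2*y^2 - x - 2*y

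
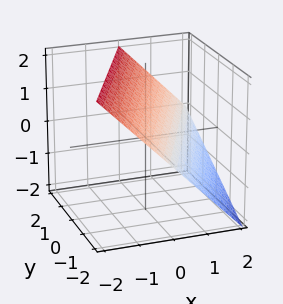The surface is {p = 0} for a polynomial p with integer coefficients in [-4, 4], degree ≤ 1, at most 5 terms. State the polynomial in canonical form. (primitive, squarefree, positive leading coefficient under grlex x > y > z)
2*x - y + 2*z - 2

First, deg p = 1.
Then, observable constraints: one x-axis crossing is at x = 1; one y-axis crossing is at y = -2.
Finally, assembling these constraints gives the stated polynomial.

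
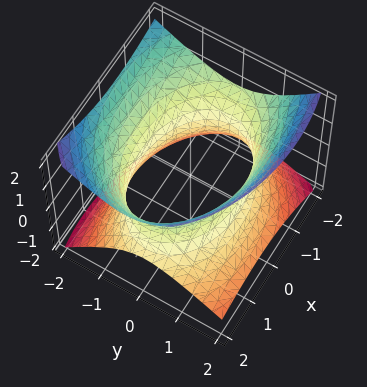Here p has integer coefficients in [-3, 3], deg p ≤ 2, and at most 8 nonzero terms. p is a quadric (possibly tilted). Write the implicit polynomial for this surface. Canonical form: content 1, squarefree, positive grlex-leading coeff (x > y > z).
x^2 + x*z + 2*y^2 + y*z - 2*z^2 - 3

First, the degree is 2 — no degree-1 surface has this shape.
Next, observable constraints: no z-intercept at any integer in the box.
Finally, the integer polynomial consistent with all of this is the stated p.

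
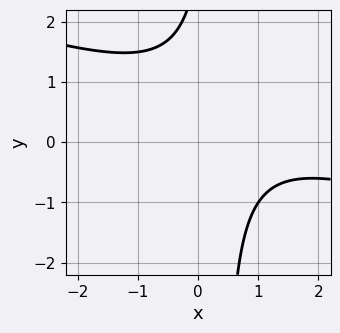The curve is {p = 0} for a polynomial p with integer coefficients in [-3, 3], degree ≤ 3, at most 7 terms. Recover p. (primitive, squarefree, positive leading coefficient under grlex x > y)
x^2 + 3*x*y - 2*x - y + 3

The degree is 2 — the shape is more complex than any degree-1 curve.
Against the integer gridlines: it misses every integer gridline on the y-axis; no x-intercept at any integer in the box.
Assembling these constraints gives the stated polynomial.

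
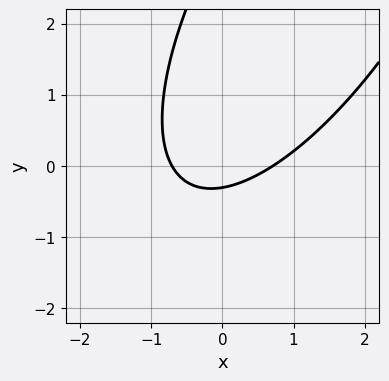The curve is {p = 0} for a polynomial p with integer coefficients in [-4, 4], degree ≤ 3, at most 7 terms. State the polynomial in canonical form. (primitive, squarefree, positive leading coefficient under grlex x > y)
2*x^2 - 2*x*y + y^2 - 3*y - 1

(a) deg p = 2. The shape is more complex than any degree-1 curve.
(b) The integer polynomial consistent with all of this is the stated p.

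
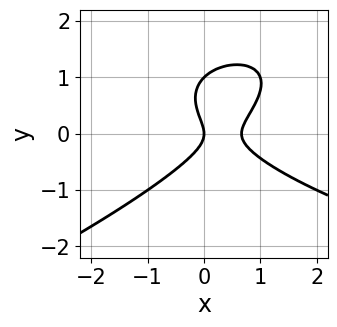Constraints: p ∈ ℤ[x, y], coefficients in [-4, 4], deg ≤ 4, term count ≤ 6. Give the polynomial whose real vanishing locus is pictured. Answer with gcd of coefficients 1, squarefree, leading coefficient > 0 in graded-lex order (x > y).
x*y^2 - 3*y^3 - 3*x^2 + 3*y^2 + 2*x

Degree: the shape is more complex than any degree-2 curve, so deg p = 3.
Observable constraints: among the integer gridlines, it crosses the y-axis at y ∈ {0, 1}; it crosses the x-axis at the gridline x = 0.
Putting this together gives p.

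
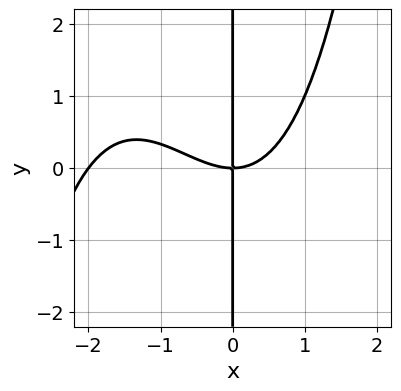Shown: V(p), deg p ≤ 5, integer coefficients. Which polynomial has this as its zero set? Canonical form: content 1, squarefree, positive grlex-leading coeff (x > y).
(a) The degree is 4 — a generic line meets the curve in up to 4 points.
(b) Checking where it meets the axes: the x-axis gridline crossings are at x ∈ {-2, 0}; every point of the y-axis in the box is on the curve.
(c) Together with the visible shape, these determine p as stated.

x^4 + 2*x^3 - 3*x*y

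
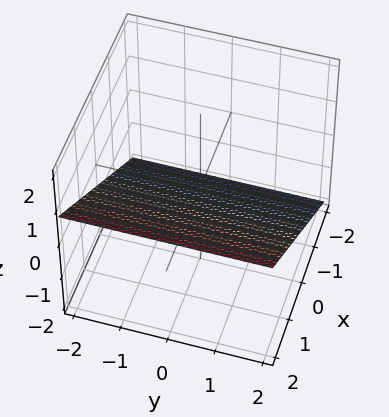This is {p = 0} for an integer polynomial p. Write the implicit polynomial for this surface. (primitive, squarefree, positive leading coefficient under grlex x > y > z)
First, the degree is 1 — every cross-section is a straight line — this is a plane.
Next, from the visible intercepts: one x-axis crossing is at x = 1; it misses every integer gridline on the y-axis.
Finally, the integer polynomial consistent with all of this is the stated p.

2*x - 3*z - 2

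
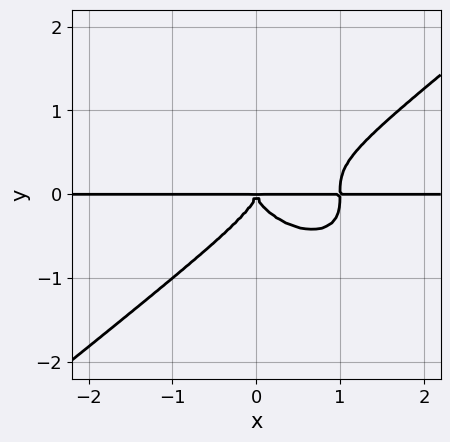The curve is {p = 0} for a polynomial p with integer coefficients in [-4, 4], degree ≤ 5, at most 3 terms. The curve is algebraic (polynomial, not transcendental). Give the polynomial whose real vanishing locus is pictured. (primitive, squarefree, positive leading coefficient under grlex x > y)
x^3*y - 2*y^4 - x^2*y

1. deg p = 4.
2. Observable constraints: the visible x-axis segment lies entirely on the curve.
3. These observations pin down the coefficients.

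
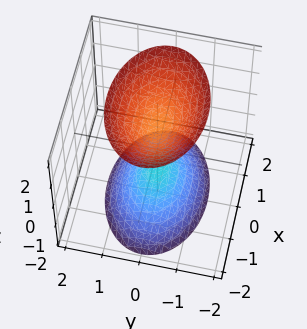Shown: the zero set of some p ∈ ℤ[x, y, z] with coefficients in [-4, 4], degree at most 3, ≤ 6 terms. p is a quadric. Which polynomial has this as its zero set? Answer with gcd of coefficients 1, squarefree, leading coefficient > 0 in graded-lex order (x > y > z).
x^2 + 2*y^2 - z^2 + 1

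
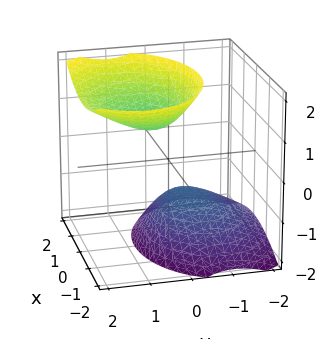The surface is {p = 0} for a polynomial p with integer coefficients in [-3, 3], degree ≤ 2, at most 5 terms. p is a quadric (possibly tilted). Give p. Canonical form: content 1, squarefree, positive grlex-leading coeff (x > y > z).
2*x^2 + 3*y^2 - 3*y*z - 2*z^2 + 2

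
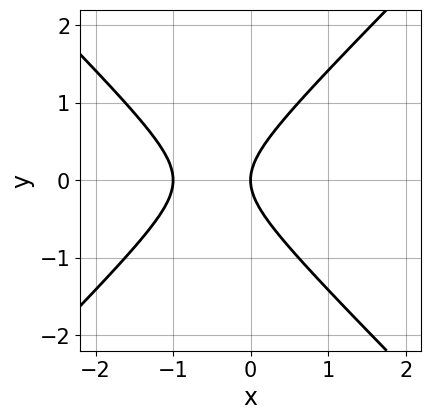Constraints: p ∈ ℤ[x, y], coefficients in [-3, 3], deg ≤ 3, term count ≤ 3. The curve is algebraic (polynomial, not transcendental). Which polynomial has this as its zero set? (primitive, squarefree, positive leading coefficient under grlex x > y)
x^2 - y^2 + x

(a) Degree: a generic line meets the curve in up to 2 points, so deg p = 2.
(b) Symmetries: the y ↦ −y reflection is a symmetry, so y appears only in even powers.
(c) Against the integer gridlines: the x-axis gridline crossings are at x ∈ {-1, 0}; one y-axis crossing is at y = 0.
(d) Fitting integer coefficients to these (and the overall shape) gives p.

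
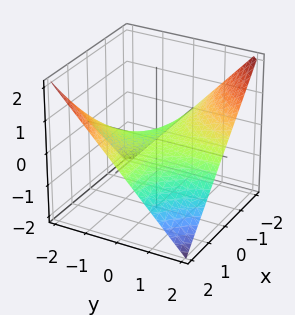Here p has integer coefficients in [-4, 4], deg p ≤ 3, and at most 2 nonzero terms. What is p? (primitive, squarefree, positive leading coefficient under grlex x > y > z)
First, deg p = 2. A hyperbolic paraboloid; a quadric.
Then, from the visible intercepts: it meets the z-axis at z = 0 (among the integer gridlines); every point of the y-axis in the box is on the surface.
Finally, matching integer coefficients to the picture gives p. Check: (-2, 0, 0) on the x-axis lies on the surface, and p(-2, 0, 0) = 0. ✓

x*y + 2*z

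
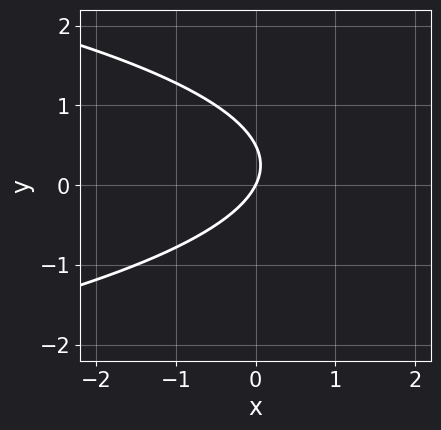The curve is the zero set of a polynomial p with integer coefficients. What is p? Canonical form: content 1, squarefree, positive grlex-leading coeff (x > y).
First, deg p = 2.
Then, checking where it meets the axes: one x-axis crossing is at x = 0; it meets the y-axis at y = 0 (among the integer gridlines).
Finally, assembling these constraints gives the stated polynomial.

2*y^2 + 2*x - y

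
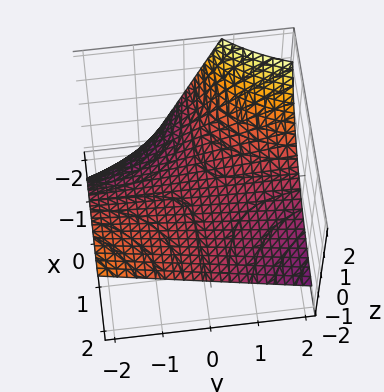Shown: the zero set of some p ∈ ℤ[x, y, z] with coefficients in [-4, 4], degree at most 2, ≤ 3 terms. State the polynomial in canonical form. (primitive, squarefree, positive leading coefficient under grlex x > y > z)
deg p = 2. A generic line meets the surface in up to 2 points.
Reading off the gridlines: every point of the y-axis in the box is on the surface; it meets the z-axis at z = 0 (among the integer gridlines).
Solving for integer coefficients yields p as stated. Check: (2, 0, 0) on the x-axis lies on the surface, and p(2, 0, 0) = 0. ✓

x*y + x*z + 3*z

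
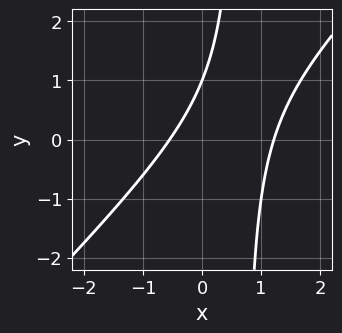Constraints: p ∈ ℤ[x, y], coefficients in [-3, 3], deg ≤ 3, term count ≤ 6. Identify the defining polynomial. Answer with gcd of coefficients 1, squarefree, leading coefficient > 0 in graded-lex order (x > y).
The degree is 2 — a generic line meets the curve in up to 2 points.
From the visible intercepts: it meets the y-axis at y = 1 (among the integer gridlines).
The integer polynomial consistent with all of this is the stated p.

3*x^2 - 3*x*y - 2*x + 2*y - 2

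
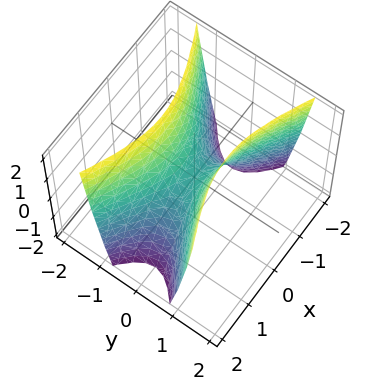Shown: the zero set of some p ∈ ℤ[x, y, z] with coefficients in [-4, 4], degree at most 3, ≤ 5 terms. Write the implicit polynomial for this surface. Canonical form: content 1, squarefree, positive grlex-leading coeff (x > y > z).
x^2 - 3*y^2 + z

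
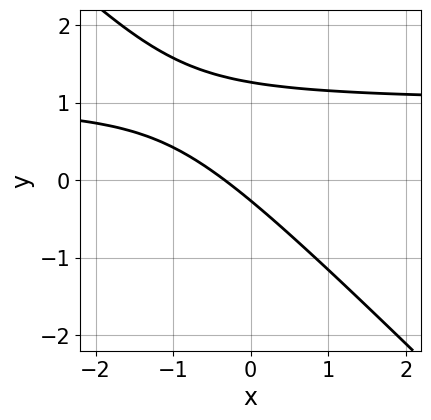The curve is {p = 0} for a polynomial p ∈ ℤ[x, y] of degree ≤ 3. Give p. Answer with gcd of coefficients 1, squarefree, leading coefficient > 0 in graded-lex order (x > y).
3*x*y + 3*y^2 - 3*x - 3*y - 1

1. The degree is 2 — no degree-1 curve has this shape.
2. The integer polynomial consistent with all of this is the stated p.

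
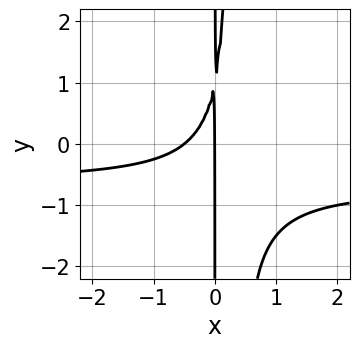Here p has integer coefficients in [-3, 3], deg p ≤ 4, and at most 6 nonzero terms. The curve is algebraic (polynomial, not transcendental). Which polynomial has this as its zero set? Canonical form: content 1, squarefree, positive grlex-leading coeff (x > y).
deg p = 3.
From the visible intercepts: it crosses the x-axis at the gridline x = 0; the visible y-axis segment lies entirely on the curve.
The integer polynomial consistent with all of this is the stated p.

3*x^2*y + 2*x^2 - x*y + x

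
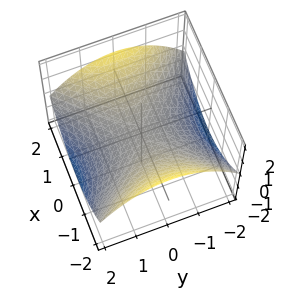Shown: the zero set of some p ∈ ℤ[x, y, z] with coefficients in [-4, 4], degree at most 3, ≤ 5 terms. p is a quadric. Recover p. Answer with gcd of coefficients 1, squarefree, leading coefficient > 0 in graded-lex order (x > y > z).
(a) The degree is 2 — a saddle surface; a quadric.
(b) Symmetries: it's symmetric under x → −x, forcing even powers of x; mirror symmetry y ↦ −y ⇒ only even powers of y.
(c) Observable constraints: one x-axis crossing is at x = 0; one z-axis crossing is at z = 0; it crosses the y-axis at the gridline y = 0.
(d) Matching integer coefficients to the picture gives p.

x^2 - y^2 - 3*z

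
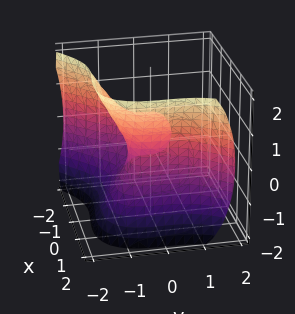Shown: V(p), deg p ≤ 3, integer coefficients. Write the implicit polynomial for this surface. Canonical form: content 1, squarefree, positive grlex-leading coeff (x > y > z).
x^3 - y^3 - z^2 - x

First, the degree is 3 — no degree-2 surface has this shape.
Next, from the visible intercepts: it crosses the z-axis at the gridline z = 0; among the integer gridlines, it crosses the x-axis at x ∈ {-1, 0, 1}.
Finally, putting this together gives p.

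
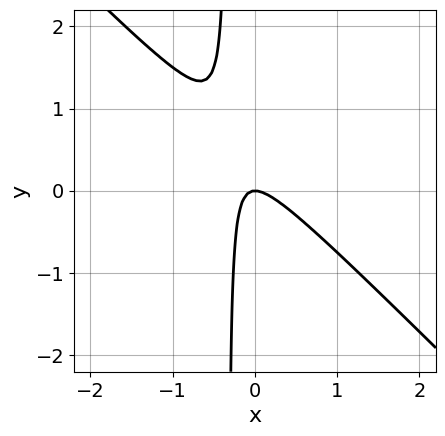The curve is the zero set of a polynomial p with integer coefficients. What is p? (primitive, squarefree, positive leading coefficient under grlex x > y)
3*x^2 + 3*x*y + y

1. The degree is 2 — no degree-1 curve has this shape.
2. Observable constraints: one x-axis crossing is at x = 0; it crosses the y-axis at the gridline y = 0.
3. These observations pin down the coefficients.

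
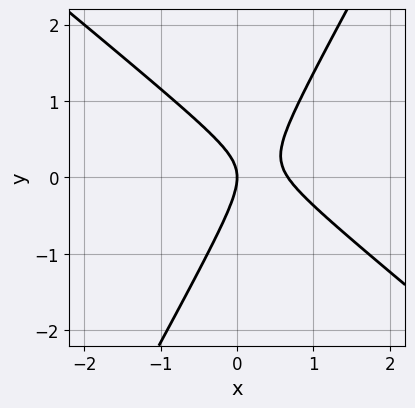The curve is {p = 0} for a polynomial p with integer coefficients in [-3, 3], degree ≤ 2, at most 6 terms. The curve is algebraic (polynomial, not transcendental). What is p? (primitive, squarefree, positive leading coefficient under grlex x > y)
First, the degree is 2 — the shape is more complex than any degree-1 curve.
Next, observable constraints: it meets the x-axis at x = 0 (among the integer gridlines); it meets the y-axis at y = 0 (among the integer gridlines).
Finally, solving for integer coefficients yields p as stated.

3*x^2 + 2*x*y - 2*y^2 - 2*x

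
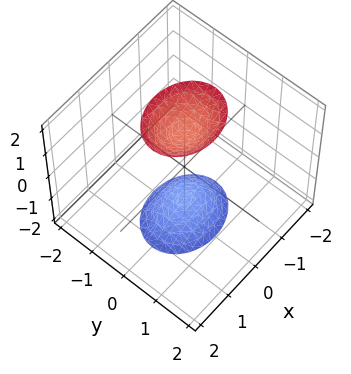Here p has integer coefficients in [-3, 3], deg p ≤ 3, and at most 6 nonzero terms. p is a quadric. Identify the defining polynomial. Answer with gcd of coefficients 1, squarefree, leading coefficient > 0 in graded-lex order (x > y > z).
(a) The picture has 2 separate pieces. They look like related sheets of one shape, so recover p as a whole.
(b) deg p = 2. Two sheets facing apart; a quadric.
(c) Symmetries: the y ↦ −y reflection is a symmetry, so y appears only in even powers; the z ↦ −z reflection is a symmetry, so z appears only in even powers; mirror symmetry x ↦ −x ⇒ only even powers of x.
(d) Observable constraints: no y-intercept at any integer in the box; no x-intercept at any integer in the box.
(e) Fitting integer coefficients to these (and the overall shape) gives p.

2*x^2 + 3*y^2 - z^2 + 2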